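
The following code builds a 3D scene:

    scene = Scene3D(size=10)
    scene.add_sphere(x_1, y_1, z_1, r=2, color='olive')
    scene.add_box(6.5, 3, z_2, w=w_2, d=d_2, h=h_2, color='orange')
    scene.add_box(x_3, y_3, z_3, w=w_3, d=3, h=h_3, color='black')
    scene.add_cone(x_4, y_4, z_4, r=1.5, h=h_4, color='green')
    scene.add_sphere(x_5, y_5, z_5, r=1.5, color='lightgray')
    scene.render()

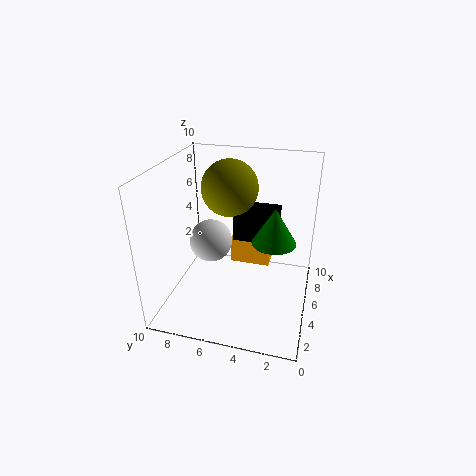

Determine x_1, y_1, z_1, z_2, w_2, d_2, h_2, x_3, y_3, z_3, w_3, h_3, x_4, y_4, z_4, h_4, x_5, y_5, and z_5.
x_1 = 6.5
y_1 = 6
z_1 = 8
z_2 = 2
w_2 = 3.5
d_2 = 3
h_2 = 2
x_3 = 5.5
y_3 = 2.5
z_3 = 4.5
w_3 = 2.5
h_3 = 2
x_4 = 5
y_4 = 2.5
z_4 = 5
h_4 = 2.5
x_5 = 5
y_5 = 7
z_5 = 4.5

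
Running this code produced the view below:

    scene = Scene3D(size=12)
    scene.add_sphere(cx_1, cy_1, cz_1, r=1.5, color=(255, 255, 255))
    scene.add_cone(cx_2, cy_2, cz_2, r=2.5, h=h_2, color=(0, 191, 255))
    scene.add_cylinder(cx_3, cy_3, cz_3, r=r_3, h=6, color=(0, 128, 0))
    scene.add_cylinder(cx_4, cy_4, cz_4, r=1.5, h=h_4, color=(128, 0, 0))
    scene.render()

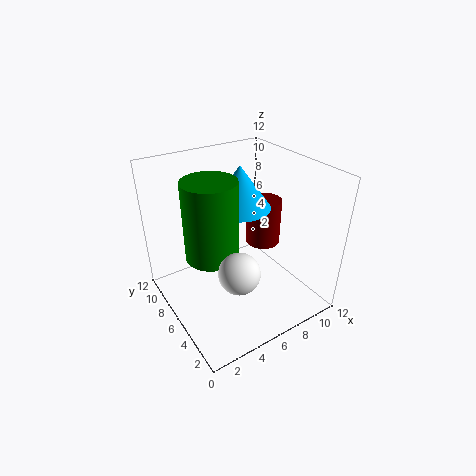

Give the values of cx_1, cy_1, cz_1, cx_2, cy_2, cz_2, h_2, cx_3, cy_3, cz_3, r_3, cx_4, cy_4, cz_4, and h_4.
cx_1 = 3.5
cy_1 = 2
cz_1 = 6
cx_2 = 6.5
cy_2 = 6.5
cz_2 = 8.5
h_2 = 3.5
cx_3 = 3
cy_3 = 5
cz_3 = 6
r_3 = 2
cx_4 = 9
cy_4 = 6.5
cz_4 = 4.5
h_4 = 4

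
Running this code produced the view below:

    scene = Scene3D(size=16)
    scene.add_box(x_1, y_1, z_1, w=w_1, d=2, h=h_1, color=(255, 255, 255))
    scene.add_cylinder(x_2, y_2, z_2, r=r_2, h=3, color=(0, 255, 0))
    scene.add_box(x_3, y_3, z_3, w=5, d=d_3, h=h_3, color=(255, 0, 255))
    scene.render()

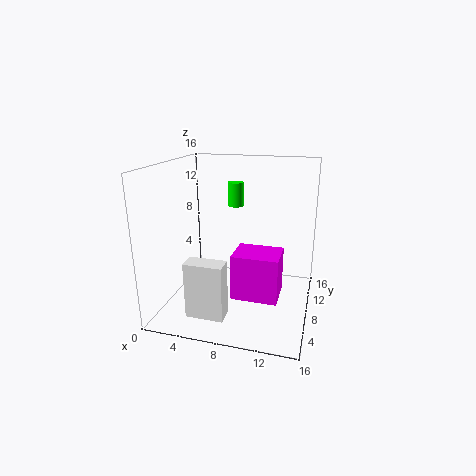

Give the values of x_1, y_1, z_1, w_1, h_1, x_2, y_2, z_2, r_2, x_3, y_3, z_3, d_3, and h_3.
x_1 = 4, y_1 = 2, z_1 = 1, w_1 = 4, h_1 = 6, x_2 = 6, y_2 = 14, z_2 = 10, r_2 = 1, x_3 = 8, y_3 = 5, z_3 = 2, d_3 = 4, h_3 = 5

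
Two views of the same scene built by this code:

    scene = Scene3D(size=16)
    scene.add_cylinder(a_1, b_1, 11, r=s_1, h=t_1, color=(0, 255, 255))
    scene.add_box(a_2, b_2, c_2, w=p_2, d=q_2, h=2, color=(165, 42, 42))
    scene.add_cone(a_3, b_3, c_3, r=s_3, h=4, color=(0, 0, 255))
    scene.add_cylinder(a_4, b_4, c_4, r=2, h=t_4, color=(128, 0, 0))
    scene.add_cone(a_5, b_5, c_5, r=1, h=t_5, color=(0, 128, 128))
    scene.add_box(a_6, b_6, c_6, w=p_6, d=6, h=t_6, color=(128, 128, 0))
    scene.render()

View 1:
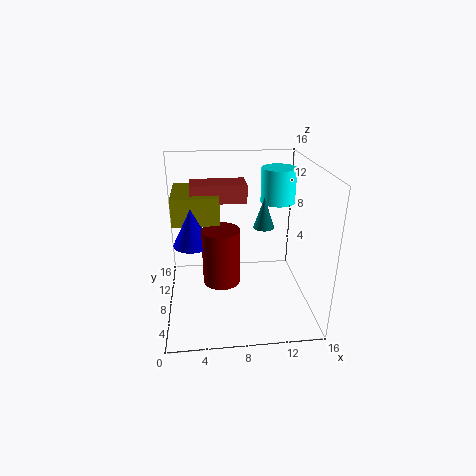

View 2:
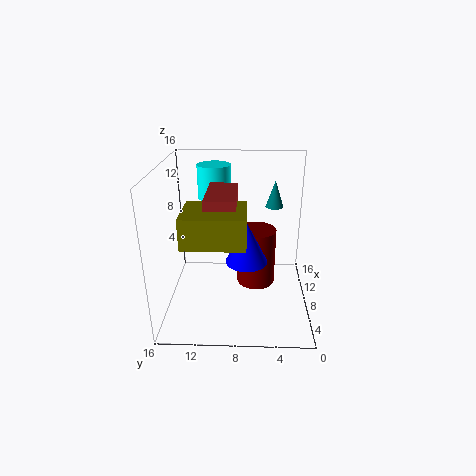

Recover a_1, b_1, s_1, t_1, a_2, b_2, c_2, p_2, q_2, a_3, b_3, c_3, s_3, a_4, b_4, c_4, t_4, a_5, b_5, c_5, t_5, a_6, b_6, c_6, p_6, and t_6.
a_1 = 13
b_1 = 11
s_1 = 2
t_1 = 4
a_2 = 3
b_2 = 8
c_2 = 12
p_2 = 6
q_2 = 3
a_3 = 3
b_3 = 7
c_3 = 8
s_3 = 2
a_4 = 6
b_4 = 6
c_4 = 4
t_4 = 6
a_5 = 10
b_5 = 4
c_5 = 11
t_5 = 3
a_6 = 1
b_6 = 7
c_6 = 10
p_6 = 5
t_6 = 3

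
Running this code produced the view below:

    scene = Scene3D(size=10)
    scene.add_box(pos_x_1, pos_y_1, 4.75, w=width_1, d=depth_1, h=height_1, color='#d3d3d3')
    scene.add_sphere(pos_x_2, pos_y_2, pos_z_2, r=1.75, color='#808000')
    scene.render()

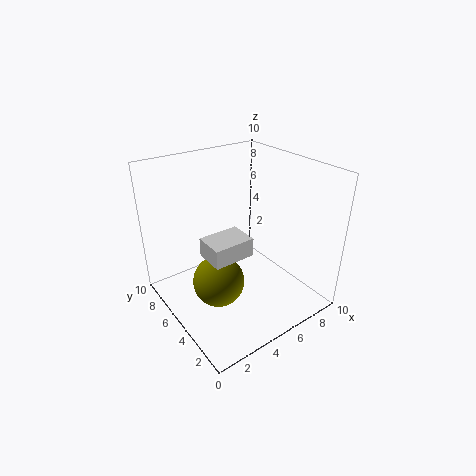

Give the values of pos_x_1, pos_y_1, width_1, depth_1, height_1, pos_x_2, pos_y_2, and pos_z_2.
pos_x_1 = 2; pos_y_1 = 3; width_1 = 2.75; depth_1 = 2; height_1 = 1.25; pos_x_2 = 3; pos_y_2 = 4.5; pos_z_2 = 2.5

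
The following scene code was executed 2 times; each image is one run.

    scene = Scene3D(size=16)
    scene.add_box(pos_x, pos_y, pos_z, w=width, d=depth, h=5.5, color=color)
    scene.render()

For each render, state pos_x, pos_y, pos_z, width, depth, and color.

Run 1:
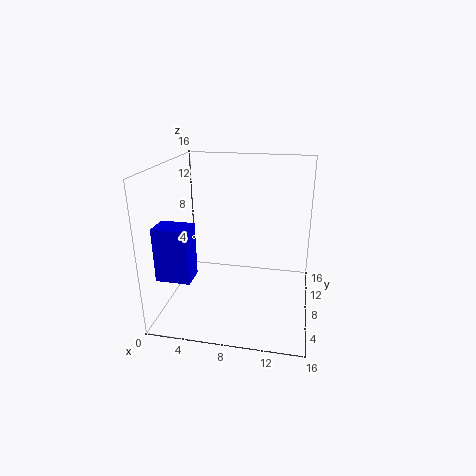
pos_x = 1
pos_y = 1.5
pos_z = 5.5
width = 3.5
depth = 2.5
color = 'blue'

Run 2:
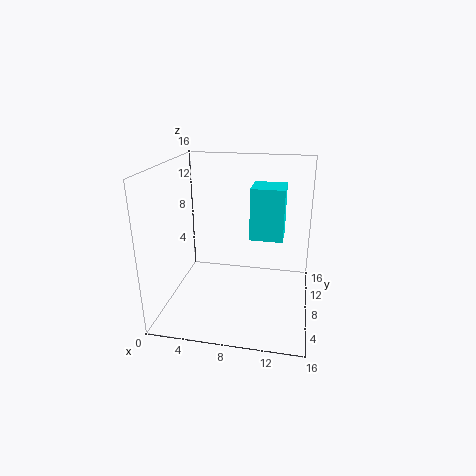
pos_x = 9.5
pos_y = 6.5
pos_z = 8.5
width = 3.5
depth = 3.5
color = 'cyan'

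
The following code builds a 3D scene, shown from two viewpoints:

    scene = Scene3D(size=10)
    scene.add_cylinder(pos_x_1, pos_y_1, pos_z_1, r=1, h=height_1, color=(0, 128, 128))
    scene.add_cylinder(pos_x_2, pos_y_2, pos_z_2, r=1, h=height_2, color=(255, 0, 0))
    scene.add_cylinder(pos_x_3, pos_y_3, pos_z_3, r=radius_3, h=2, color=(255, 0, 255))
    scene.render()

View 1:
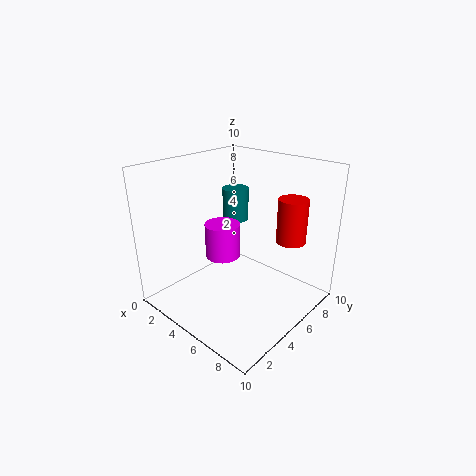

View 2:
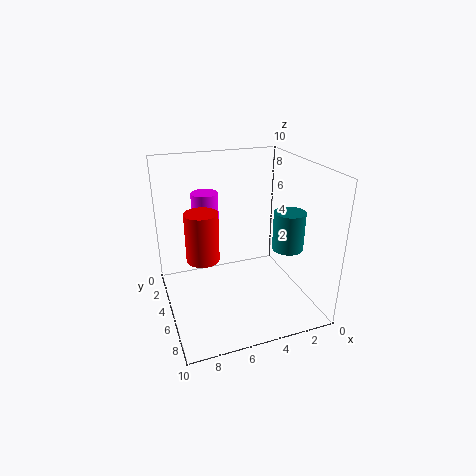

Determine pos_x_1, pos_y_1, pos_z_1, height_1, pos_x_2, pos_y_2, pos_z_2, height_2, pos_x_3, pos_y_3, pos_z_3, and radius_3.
pos_x_1 = 2.5; pos_y_1 = 7.5; pos_z_1 = 5; height_1 = 2.5; pos_x_2 = 8; pos_y_2 = 7; pos_z_2 = 5; height_2 = 3; pos_x_3 = 6.5; pos_y_3 = 2; pos_z_3 = 5.5; radius_3 = 1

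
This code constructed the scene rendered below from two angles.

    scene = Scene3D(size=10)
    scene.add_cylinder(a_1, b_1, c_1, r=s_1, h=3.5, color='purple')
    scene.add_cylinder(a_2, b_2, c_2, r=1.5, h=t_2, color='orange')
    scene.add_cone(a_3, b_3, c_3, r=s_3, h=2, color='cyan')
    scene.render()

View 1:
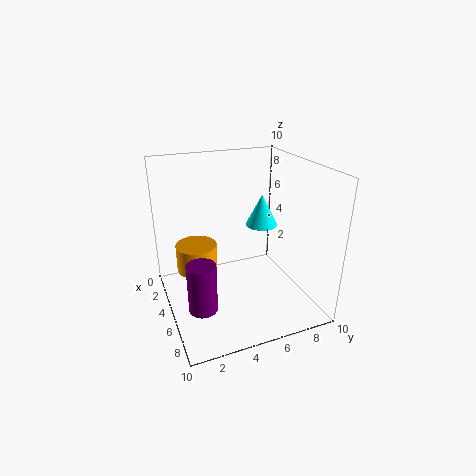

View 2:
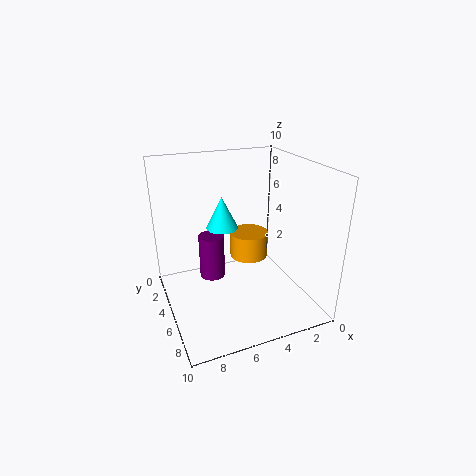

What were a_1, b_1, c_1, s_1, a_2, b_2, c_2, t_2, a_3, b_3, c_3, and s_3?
a_1 = 6; b_1 = 2; c_1 = 0.5; s_1 = 1; a_2 = 3; b_2 = 2.5; c_2 = 2; t_2 = 2; a_3 = 6.5; b_3 = 6; c_3 = 6.5; s_3 = 1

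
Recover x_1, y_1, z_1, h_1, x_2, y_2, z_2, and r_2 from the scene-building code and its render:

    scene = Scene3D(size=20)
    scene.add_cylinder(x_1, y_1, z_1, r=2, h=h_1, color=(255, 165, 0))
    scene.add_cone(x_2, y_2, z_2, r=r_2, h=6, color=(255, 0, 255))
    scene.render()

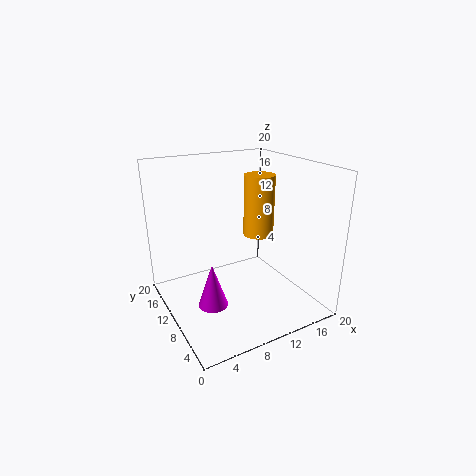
x_1 = 12
y_1 = 8
z_1 = 11
h_1 = 8
x_2 = 5
y_2 = 8
z_2 = 2
r_2 = 2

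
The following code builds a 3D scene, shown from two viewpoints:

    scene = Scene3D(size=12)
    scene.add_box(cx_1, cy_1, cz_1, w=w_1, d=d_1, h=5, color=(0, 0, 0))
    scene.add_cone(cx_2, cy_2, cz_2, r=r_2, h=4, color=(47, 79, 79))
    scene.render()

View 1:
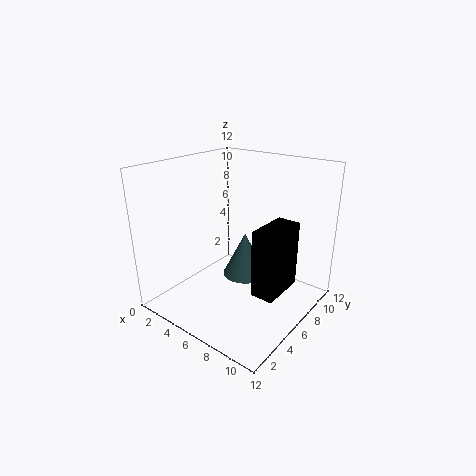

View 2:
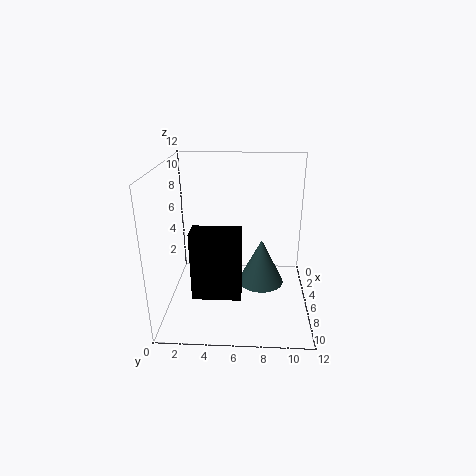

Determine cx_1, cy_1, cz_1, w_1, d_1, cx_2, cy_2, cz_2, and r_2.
cx_1 = 9.5; cy_1 = 3; cz_1 = 3.5; w_1 = 1.75; d_1 = 3.5; cx_2 = 5.25; cy_2 = 8; cz_2 = 1.5; r_2 = 2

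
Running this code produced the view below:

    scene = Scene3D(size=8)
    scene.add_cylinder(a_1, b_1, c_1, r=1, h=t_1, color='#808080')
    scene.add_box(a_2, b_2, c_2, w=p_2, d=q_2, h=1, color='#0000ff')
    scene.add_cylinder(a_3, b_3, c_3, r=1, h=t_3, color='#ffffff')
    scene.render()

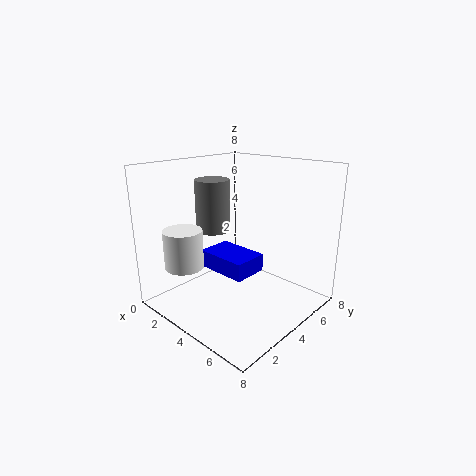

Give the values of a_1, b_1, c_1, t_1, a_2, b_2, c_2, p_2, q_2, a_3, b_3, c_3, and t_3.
a_1 = 2, b_1 = 4, c_1 = 4, t_1 = 3, a_2 = 2, b_2 = 3, c_2 = 2, p_2 = 3, q_2 = 2, a_3 = 3, b_3 = 1, c_3 = 3, t_3 = 2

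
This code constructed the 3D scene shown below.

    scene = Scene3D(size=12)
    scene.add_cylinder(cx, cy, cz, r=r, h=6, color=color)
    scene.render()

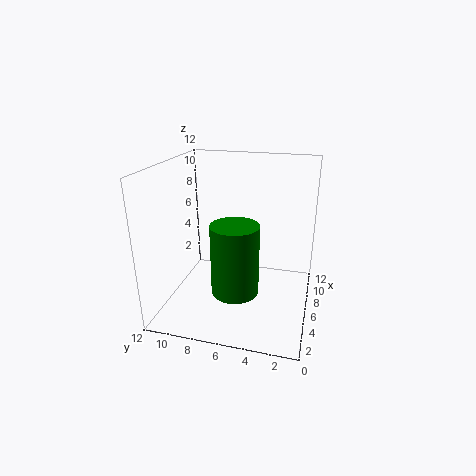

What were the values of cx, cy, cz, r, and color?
cx = 5
cy = 6
cz = 1.5
r = 2
color = 'green'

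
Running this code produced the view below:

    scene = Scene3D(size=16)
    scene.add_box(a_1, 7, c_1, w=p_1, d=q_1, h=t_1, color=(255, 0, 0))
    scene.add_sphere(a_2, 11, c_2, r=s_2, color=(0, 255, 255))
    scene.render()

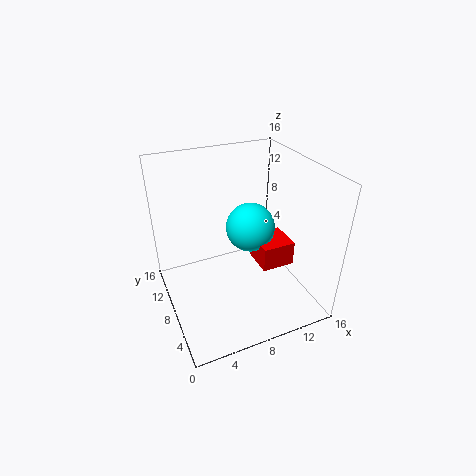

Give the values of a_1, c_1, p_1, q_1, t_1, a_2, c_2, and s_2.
a_1 = 11
c_1 = 3
p_1 = 4
q_1 = 4
t_1 = 3
a_2 = 11
c_2 = 7
s_2 = 3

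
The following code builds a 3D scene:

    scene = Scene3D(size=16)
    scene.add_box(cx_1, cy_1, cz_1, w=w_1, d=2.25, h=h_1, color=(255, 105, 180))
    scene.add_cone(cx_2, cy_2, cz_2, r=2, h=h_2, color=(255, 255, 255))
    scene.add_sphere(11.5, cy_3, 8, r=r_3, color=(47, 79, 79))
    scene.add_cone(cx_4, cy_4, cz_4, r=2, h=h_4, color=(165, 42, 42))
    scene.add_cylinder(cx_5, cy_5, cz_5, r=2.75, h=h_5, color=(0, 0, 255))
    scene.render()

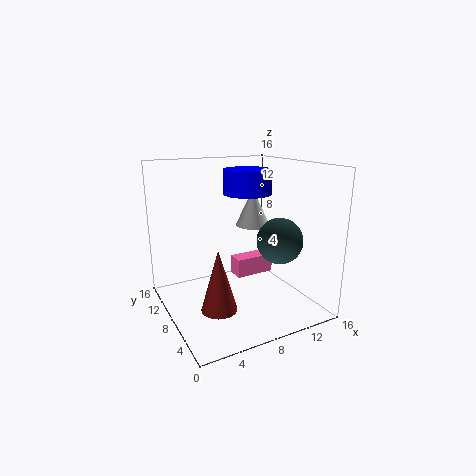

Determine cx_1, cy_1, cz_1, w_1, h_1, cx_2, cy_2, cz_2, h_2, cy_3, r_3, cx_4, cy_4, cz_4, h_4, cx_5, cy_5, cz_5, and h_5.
cx_1 = 10.5
cy_1 = 12.5
cz_1 = 0.5
w_1 = 5.25
h_1 = 2.5
cx_2 = 10.75
cy_2 = 9.5
cz_2 = 8.75
h_2 = 4.25
cy_3 = 5
r_3 = 2.5
cx_4 = 5
cy_4 = 6.75
cz_4 = 0.5
h_4 = 7
cx_5 = 10
cy_5 = 9.5
cz_5 = 12.5
h_5 = 2.75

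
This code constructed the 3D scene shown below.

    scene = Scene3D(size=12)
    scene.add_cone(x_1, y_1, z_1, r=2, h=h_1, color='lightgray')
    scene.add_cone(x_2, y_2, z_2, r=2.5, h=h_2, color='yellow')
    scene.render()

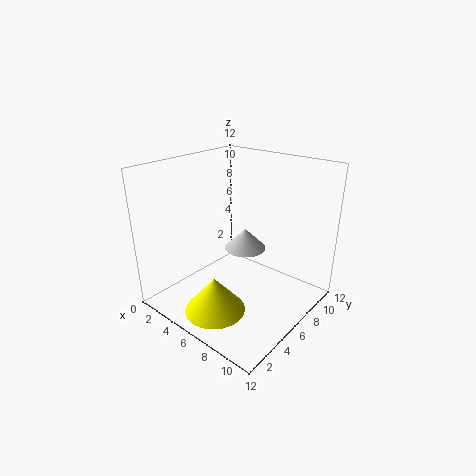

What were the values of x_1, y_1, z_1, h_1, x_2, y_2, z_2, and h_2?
x_1 = 4
y_1 = 9.5
z_1 = 3
h_1 = 2
x_2 = 6
y_2 = 3
z_2 = 0.5
h_2 = 3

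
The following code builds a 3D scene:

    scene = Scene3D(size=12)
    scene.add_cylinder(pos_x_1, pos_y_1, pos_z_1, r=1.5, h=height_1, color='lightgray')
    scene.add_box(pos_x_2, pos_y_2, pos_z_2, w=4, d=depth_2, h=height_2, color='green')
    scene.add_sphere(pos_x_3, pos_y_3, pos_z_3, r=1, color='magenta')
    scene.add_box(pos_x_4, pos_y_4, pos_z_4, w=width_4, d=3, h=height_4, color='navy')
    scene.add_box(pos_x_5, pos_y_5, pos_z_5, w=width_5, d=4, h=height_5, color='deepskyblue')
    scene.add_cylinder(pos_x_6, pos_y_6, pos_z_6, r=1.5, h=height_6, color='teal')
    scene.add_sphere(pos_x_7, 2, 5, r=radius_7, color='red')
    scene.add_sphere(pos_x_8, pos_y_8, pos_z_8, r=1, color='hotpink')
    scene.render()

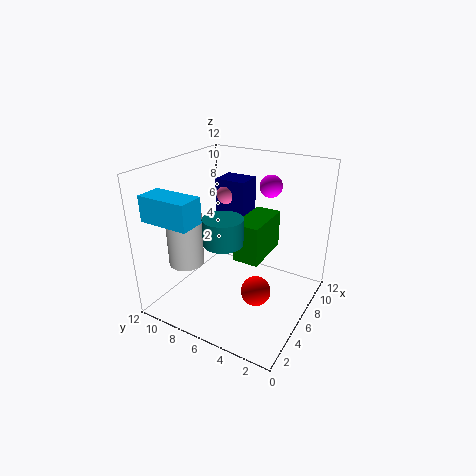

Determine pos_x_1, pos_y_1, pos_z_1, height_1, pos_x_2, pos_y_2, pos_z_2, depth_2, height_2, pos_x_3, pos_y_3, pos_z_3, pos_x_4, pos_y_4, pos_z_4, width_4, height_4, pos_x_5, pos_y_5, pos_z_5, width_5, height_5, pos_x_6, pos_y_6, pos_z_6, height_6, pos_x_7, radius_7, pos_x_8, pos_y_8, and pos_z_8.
pos_x_1 = 4; pos_y_1 = 10; pos_z_1 = 3.5; height_1 = 5; pos_x_2 = 3.5; pos_y_2 = 3; pos_z_2 = 5.5; depth_2 = 2; height_2 = 3; pos_x_3 = 10; pos_y_3 = 5; pos_z_3 = 9.5; pos_x_4 = 9.5; pos_y_4 = 7.5; pos_z_4 = 4; width_4 = 2.5; height_4 = 5.5; pos_x_5 = 0.5; pos_y_5 = 7; pos_z_5 = 8.5; width_5 = 2; height_5 = 2; pos_x_6 = 3; pos_y_6 = 5.5; pos_z_6 = 7; height_6 = 2; pos_x_7 = 1.5; radius_7 = 1; pos_x_8 = 10; pos_y_8 = 9.5; pos_z_8 = 8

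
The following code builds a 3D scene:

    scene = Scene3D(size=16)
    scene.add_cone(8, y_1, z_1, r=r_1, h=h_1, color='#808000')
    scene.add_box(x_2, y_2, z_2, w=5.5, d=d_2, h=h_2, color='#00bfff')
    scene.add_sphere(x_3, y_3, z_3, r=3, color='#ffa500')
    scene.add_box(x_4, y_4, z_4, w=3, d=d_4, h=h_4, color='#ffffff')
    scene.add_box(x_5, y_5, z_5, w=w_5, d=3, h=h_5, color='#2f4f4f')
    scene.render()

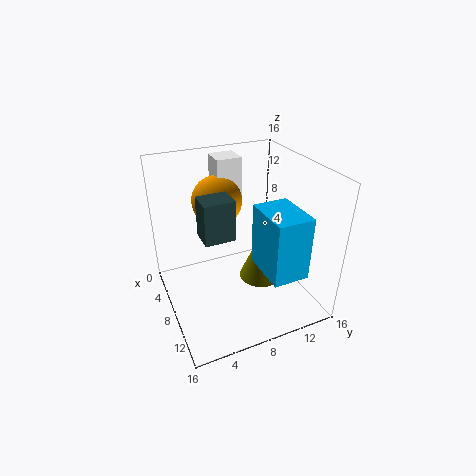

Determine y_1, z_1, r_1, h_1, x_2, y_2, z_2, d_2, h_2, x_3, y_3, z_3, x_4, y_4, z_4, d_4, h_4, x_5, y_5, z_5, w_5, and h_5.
y_1 = 11; z_1 = 2; r_1 = 2.5; h_1 = 6; x_2 = 8.5; y_2 = 9.5; z_2 = 5; d_2 = 4; h_2 = 7; x_3 = 3; y_3 = 7.5; z_3 = 10.5; x_4 = 0.5; y_4 = 7.5; z_4 = 10.5; d_4 = 3; h_4 = 5; x_5 = 9.5; y_5 = 3; z_5 = 10.5; w_5 = 2.5; h_5 = 4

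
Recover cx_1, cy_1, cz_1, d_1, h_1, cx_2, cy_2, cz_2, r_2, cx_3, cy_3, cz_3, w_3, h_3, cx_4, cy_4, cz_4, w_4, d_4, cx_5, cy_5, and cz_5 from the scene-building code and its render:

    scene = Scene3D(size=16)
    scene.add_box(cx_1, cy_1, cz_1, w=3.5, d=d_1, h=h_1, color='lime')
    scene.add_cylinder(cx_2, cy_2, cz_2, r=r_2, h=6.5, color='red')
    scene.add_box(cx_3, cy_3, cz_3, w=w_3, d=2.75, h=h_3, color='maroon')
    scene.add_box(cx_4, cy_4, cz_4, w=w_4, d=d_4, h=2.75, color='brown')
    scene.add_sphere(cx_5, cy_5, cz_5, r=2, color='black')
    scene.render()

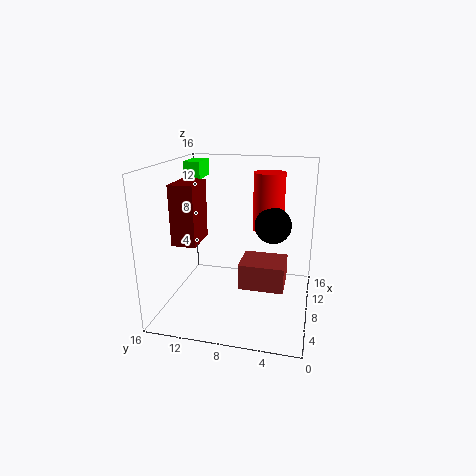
cx_1 = 10.75
cy_1 = 13.25
cz_1 = 13.75
d_1 = 2
h_1 = 2
cx_2 = 10.25
cy_2 = 5
cz_2 = 8.5
r_2 = 1.75
cx_3 = 5.75
cy_3 = 12.25
cz_3 = 7.25
w_3 = 4.25
h_3 = 6.75
cx_4 = 4.75
cy_4 = 2.5
cz_4 = 3.5
w_4 = 4
d_4 = 4.75
cx_5 = 8.75
cy_5 = 4.25
cz_5 = 9.5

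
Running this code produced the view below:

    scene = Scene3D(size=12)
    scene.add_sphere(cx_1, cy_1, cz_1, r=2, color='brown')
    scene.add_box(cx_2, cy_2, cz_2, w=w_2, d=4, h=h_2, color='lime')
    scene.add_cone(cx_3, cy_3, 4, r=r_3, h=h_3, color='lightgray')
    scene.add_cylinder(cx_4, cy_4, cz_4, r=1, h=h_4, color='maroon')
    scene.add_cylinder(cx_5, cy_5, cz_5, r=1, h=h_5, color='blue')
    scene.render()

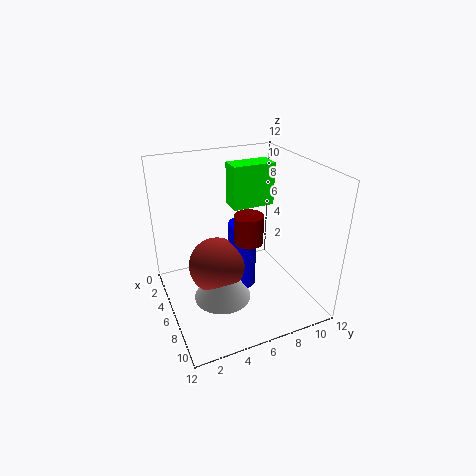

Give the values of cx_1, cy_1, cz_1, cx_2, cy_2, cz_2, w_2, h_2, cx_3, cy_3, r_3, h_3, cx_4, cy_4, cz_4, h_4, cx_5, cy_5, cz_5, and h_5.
cx_1 = 9; cy_1 = 3; cz_1 = 6; cx_2 = 1; cy_2 = 7; cz_2 = 7; w_2 = 2; h_2 = 4; cx_3 = 10; cy_3 = 3; r_3 = 2; h_3 = 3; cx_4 = 10; cy_4 = 5; cz_4 = 8; h_4 = 2; cx_5 = 9; cy_5 = 5; cz_5 = 4; h_5 = 5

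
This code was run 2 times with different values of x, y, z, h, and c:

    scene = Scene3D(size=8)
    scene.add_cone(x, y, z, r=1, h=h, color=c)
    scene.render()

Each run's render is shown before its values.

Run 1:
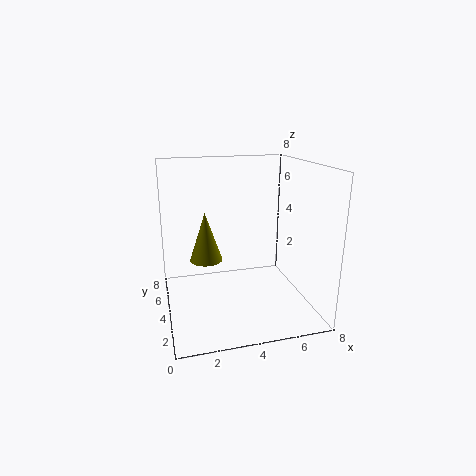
x = 2.5
y = 6
z = 2
h = 3
c = 'olive'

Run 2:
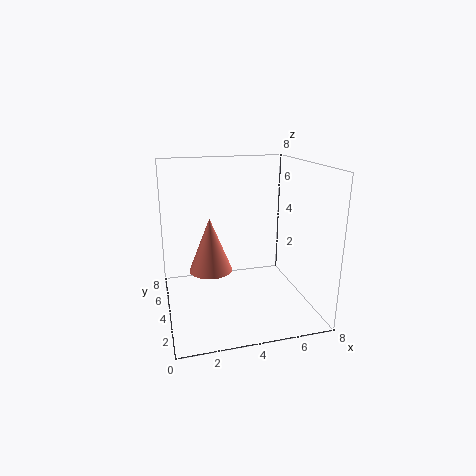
x = 2
y = 1.5
z = 3.5
h = 2.5
c = 'salmon'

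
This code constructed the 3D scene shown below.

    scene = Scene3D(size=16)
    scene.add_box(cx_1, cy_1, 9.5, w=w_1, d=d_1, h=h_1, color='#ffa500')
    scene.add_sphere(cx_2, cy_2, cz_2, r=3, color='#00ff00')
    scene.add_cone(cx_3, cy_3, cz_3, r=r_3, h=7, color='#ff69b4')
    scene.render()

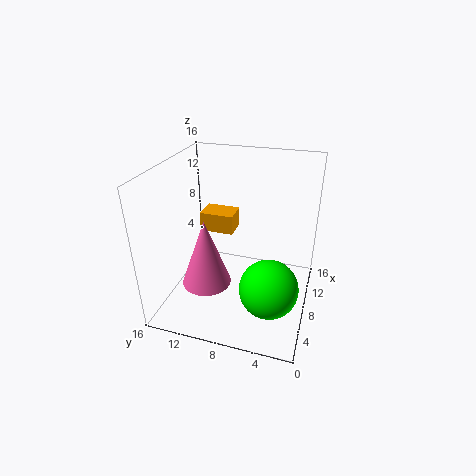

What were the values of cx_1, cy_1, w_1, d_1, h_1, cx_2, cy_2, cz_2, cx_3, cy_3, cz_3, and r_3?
cx_1 = 6; cy_1 = 8; w_1 = 2.5; d_1 = 3.5; h_1 = 2; cx_2 = 4; cy_2 = 3.5; cz_2 = 5; cx_3 = 3.5; cy_3 = 10; cz_3 = 5; r_3 = 2.5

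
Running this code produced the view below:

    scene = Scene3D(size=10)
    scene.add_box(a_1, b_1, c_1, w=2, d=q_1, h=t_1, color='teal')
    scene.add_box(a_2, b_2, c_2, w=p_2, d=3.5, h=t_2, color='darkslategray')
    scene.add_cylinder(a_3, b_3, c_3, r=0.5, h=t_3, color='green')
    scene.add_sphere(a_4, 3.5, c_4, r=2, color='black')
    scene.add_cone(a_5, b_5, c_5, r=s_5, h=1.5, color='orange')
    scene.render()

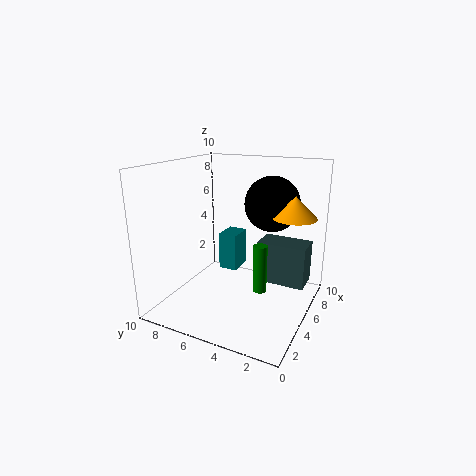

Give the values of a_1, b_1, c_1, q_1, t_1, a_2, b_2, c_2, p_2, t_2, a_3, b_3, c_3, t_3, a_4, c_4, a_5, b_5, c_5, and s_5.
a_1 = 7.5; b_1 = 6.5; c_1 = 1; q_1 = 1.5; t_1 = 3; a_2 = 6; b_2 = 0.5; c_2 = 1.5; p_2 = 2; t_2 = 3; a_3 = 5.5; b_3 = 3.5; c_3 = 1; t_3 = 3.5; a_4 = 7.5; c_4 = 7; a_5 = 6.5; b_5 = 1.5; c_5 = 6.5; s_5 = 1.5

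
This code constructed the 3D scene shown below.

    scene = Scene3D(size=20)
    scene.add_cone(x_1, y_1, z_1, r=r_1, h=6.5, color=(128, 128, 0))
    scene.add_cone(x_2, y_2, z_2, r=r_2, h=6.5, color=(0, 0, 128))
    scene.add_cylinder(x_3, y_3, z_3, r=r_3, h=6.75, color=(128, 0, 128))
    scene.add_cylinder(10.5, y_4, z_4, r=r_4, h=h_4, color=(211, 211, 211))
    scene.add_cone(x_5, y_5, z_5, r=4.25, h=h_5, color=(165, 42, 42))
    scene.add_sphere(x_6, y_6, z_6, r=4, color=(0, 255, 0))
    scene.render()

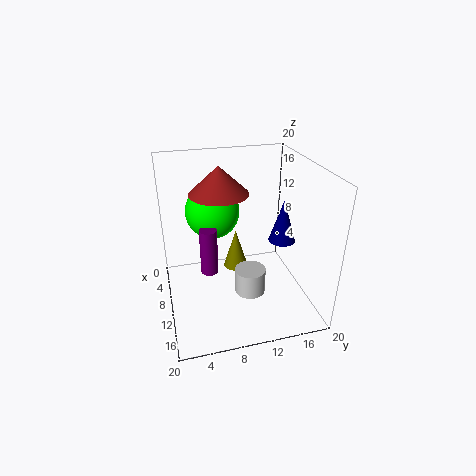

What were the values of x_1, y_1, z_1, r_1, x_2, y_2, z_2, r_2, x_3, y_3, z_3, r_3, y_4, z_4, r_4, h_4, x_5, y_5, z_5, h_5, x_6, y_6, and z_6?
x_1 = 3, y_1 = 11.5, z_1 = 0.75, r_1 = 2, x_2 = 8.5, y_2 = 17.25, z_2 = 7.75, r_2 = 2, x_3 = 9, y_3 = 6, z_3 = 4.5, r_3 = 1.25, y_4 = 11.75, z_4 = 1, r_4 = 2.25, h_4 = 3.75, x_5 = 6.25, y_5 = 8.25, z_5 = 15.25, h_5 = 4, x_6 = 4.75, y_6 = 7.5, z_6 = 12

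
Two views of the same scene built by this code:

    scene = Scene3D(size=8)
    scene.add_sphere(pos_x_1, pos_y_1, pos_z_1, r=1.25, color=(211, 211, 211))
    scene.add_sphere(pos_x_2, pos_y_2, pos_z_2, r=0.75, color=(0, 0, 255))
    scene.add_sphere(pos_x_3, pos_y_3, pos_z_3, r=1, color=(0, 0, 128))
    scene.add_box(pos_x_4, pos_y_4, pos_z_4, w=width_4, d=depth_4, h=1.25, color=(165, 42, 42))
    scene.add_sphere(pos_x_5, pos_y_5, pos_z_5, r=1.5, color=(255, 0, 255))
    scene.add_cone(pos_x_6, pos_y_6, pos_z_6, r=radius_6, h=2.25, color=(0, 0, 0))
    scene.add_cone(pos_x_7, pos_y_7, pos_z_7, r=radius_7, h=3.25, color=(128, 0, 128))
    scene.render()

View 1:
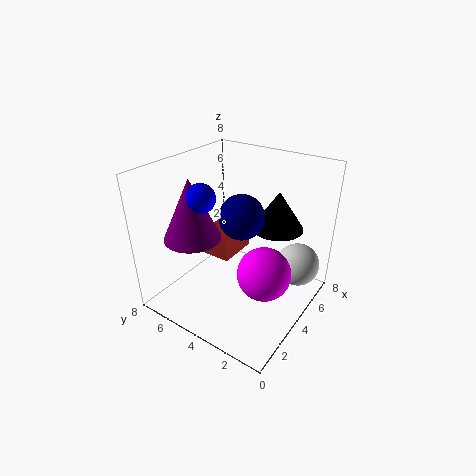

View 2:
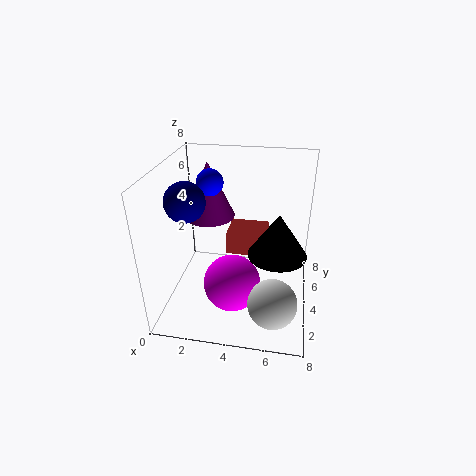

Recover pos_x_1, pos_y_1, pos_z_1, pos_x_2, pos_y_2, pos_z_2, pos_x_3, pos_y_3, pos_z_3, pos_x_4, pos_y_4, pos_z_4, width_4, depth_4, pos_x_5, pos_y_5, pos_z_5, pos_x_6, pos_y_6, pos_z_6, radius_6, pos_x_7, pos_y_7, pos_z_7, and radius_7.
pos_x_1 = 6.25; pos_y_1 = 1.25; pos_z_1 = 2; pos_x_2 = 2.25; pos_y_2 = 5; pos_z_2 = 6.75; pos_x_3 = 1.75; pos_y_3 = 2.25; pos_z_3 = 6.75; pos_x_4 = 3.25; pos_y_4 = 4.25; pos_z_4 = 2.75; width_4 = 2.25; depth_4 = 2; pos_x_5 = 4; pos_y_5 = 2.25; pos_z_5 = 2.25; pos_x_6 = 6.25; pos_y_6 = 2.75; pos_z_6 = 4; radius_6 = 1.5; pos_x_7 = 2; pos_y_7 = 5.5; pos_z_7 = 4.5; radius_7 = 1.5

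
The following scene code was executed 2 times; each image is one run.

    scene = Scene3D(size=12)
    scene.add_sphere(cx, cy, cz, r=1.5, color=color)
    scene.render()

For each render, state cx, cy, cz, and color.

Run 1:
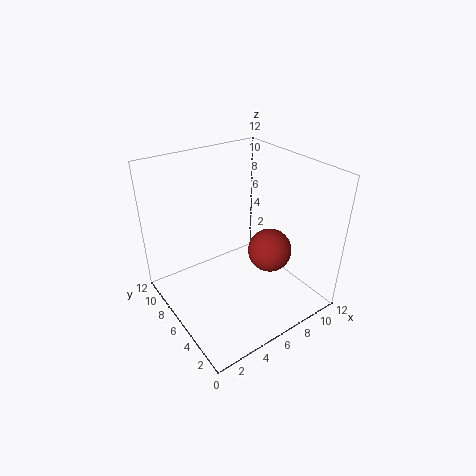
cx = 5.5; cy = 1.5; cz = 7.5; color = 'brown'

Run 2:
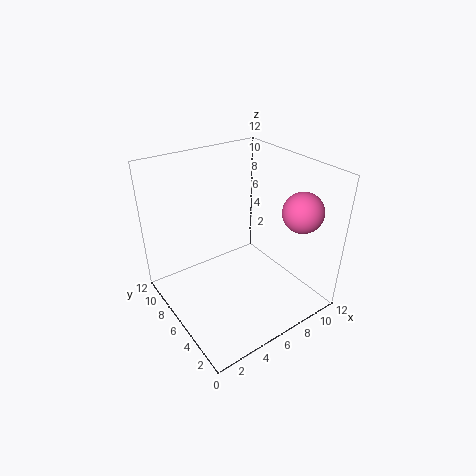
cx = 8.5; cy = 1.5; cz = 9.5; color = 'hotpink'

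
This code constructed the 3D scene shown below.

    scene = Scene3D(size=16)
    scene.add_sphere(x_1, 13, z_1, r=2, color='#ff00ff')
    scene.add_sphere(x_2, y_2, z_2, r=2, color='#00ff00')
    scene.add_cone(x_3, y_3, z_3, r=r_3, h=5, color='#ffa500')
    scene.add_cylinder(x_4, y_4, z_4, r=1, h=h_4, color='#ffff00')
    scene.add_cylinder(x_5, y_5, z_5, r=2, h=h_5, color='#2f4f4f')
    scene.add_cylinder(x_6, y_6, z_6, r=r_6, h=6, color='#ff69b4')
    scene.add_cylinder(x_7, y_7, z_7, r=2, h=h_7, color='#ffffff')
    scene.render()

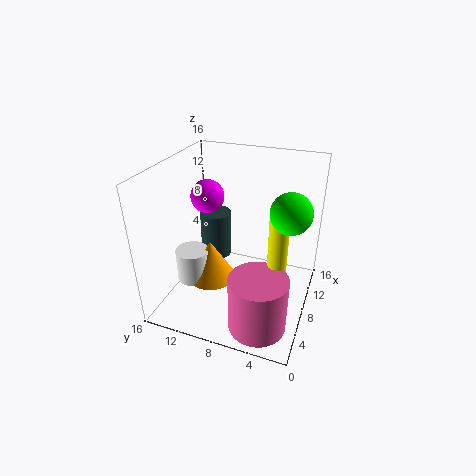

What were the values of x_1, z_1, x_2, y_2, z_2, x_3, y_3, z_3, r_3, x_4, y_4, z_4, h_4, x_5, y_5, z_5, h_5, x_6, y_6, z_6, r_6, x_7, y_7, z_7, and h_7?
x_1 = 11; z_1 = 11; x_2 = 6; y_2 = 2; z_2 = 13; x_3 = 9; y_3 = 12; z_3 = 1; r_3 = 3; x_4 = 6; y_4 = 3; z_4 = 6; h_4 = 6; x_5 = 13; y_5 = 13; z_5 = 2; h_5 = 6; x_6 = 3; y_6 = 4; z_6 = 1; r_6 = 3; x_7 = 8; y_7 = 14; z_7 = 1; h_7 = 4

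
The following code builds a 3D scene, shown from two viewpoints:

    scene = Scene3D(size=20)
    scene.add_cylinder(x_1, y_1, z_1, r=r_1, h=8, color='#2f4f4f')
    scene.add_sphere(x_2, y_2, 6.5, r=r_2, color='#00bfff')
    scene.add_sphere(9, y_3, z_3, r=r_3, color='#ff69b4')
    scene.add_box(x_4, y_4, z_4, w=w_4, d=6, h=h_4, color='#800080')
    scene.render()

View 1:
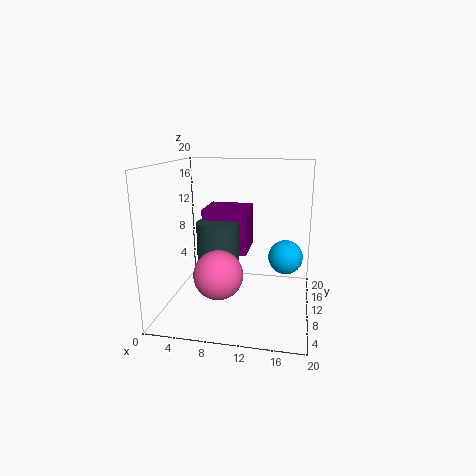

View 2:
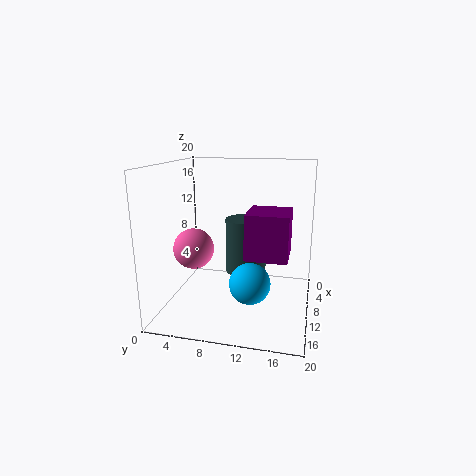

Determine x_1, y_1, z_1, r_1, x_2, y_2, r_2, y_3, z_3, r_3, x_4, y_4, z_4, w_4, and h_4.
x_1 = 7; y_1 = 10.5; z_1 = 4; r_1 = 3; x_2 = 16.5; y_2 = 13; r_2 = 2.5; y_3 = 3; z_3 = 7.5; r_3 = 3; x_4 = 4.5; y_4 = 11; z_4 = 7; w_4 = 6.5; h_4 = 6.5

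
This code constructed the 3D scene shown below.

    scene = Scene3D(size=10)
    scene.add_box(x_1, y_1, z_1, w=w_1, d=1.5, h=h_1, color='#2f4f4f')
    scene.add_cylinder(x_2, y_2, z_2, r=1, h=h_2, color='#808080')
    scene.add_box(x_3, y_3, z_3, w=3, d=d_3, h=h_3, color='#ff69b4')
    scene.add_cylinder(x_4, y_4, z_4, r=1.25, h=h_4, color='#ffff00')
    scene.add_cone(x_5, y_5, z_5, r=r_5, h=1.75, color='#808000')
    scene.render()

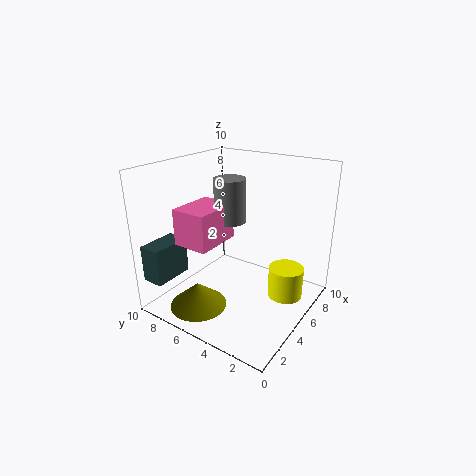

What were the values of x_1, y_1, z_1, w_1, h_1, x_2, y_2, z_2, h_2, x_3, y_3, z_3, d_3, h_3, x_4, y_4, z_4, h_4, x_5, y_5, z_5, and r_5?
x_1 = 0.25, y_1 = 8, z_1 = 2.5, w_1 = 2.75, h_1 = 2.5, x_2 = 3.75, y_2 = 4.75, z_2 = 6.75, h_2 = 2.75, x_3 = 0.75, y_3 = 4.5, z_3 = 5.75, d_3 = 2.25, h_3 = 2.25, x_4 = 6.75, y_4 = 2, z_4 = 0.5, h_4 = 2.25, x_5 = 2.5, y_5 = 6.75, z_5 = 0.25, r_5 = 2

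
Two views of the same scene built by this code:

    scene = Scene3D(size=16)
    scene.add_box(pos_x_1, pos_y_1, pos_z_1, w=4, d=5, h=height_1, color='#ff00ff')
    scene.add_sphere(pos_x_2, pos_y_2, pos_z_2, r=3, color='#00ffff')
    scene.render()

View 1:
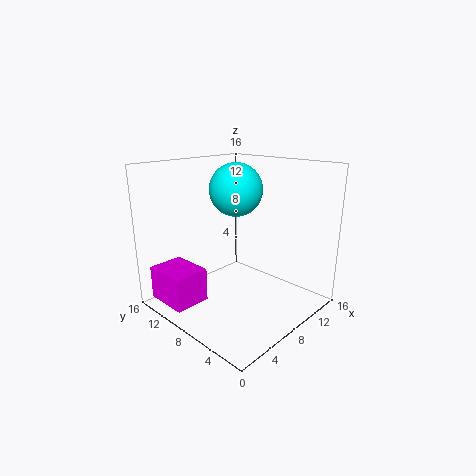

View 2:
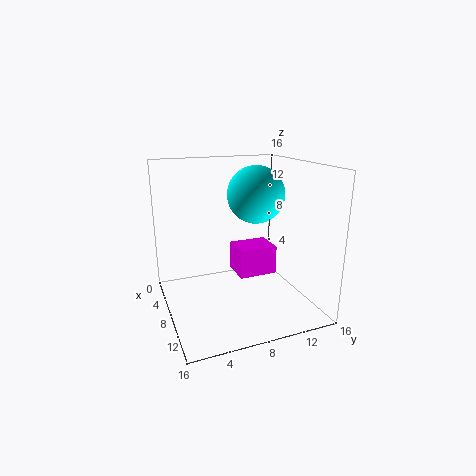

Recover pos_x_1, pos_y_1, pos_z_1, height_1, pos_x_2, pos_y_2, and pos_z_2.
pos_x_1 = 0.75, pos_y_1 = 9.75, pos_z_1 = 1, height_1 = 3.75, pos_x_2 = 9.25, pos_y_2 = 9.5, pos_z_2 = 13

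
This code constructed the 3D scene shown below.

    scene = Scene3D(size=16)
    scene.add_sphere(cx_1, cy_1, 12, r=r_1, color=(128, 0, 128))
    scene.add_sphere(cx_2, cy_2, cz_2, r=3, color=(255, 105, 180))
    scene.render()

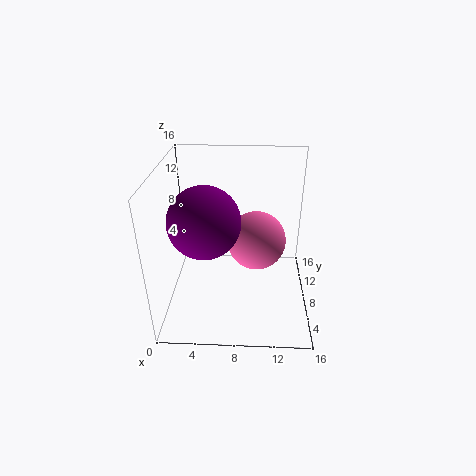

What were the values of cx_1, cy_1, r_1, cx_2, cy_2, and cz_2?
cx_1 = 5
cy_1 = 4
r_1 = 3.5
cx_2 = 10
cy_2 = 6
cz_2 = 9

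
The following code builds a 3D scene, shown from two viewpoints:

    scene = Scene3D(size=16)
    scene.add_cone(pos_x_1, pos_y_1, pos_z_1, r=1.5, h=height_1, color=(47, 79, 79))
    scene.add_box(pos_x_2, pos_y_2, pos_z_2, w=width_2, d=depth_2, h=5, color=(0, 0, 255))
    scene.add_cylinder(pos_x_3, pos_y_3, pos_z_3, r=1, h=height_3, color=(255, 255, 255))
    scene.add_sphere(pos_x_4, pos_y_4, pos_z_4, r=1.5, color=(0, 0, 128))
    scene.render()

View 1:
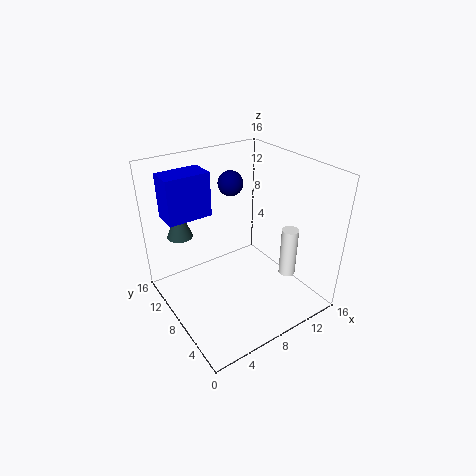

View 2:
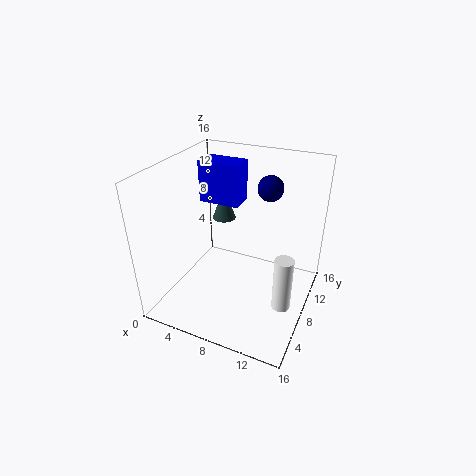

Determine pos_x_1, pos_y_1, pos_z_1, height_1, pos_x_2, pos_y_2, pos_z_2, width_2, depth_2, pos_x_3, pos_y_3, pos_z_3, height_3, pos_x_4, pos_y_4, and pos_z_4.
pos_x_1 = 3.5
pos_y_1 = 13.5
pos_z_1 = 7
height_1 = 4
pos_x_2 = 1.5
pos_y_2 = 11
pos_z_2 = 10
width_2 = 5
depth_2 = 3
pos_x_3 = 14
pos_y_3 = 6
pos_z_3 = 2
height_3 = 6
pos_x_4 = 10
pos_y_4 = 12.5
pos_z_4 = 12.5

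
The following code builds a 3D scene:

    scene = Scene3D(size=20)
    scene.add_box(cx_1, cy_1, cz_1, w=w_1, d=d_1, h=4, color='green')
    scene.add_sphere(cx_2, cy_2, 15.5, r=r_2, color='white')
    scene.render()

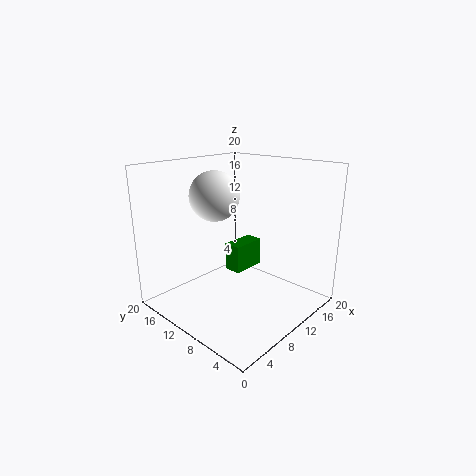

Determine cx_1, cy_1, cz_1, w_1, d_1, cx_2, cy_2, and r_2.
cx_1 = 10; cy_1 = 10; cz_1 = 4.5; w_1 = 5; d_1 = 2.5; cx_2 = 9; cy_2 = 13.5; r_2 = 3.5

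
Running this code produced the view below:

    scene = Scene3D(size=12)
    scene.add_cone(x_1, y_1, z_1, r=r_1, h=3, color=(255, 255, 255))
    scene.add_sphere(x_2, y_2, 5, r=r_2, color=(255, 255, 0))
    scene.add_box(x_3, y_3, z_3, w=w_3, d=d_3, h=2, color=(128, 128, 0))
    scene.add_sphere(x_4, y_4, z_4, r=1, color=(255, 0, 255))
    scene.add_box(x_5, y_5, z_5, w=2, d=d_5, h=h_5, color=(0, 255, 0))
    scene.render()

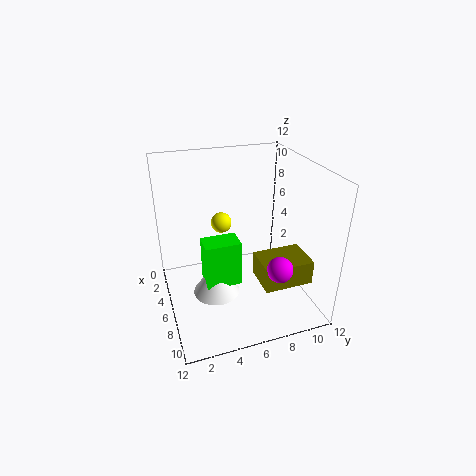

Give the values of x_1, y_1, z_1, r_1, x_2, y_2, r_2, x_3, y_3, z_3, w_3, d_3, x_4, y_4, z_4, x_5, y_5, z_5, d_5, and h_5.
x_1 = 6, y_1 = 4, z_1 = 1, r_1 = 2, x_2 = 1, y_2 = 6, r_2 = 1, x_3 = 7, y_3 = 7, z_3 = 3, w_3 = 3, d_3 = 4, x_4 = 10, y_4 = 8, z_4 = 5, x_5 = 5, y_5 = 3, z_5 = 2, d_5 = 3, h_5 = 4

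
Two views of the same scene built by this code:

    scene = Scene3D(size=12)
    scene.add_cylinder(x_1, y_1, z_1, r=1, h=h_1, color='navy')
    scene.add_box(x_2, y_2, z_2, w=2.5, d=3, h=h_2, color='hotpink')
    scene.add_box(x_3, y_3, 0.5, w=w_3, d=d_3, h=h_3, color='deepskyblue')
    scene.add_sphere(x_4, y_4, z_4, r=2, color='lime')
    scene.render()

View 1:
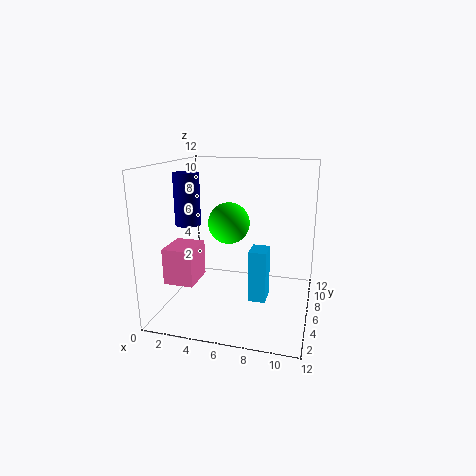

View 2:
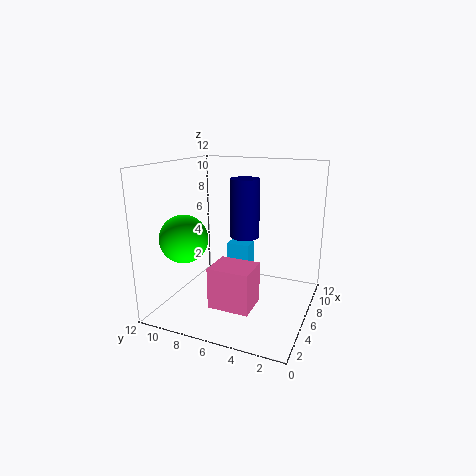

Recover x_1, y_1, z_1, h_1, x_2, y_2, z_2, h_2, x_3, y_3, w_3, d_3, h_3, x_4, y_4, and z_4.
x_1 = 2.5
y_1 = 4
z_1 = 7.5
h_1 = 4
x_2 = 0.5
y_2 = 3
z_2 = 2.5
h_2 = 3
x_3 = 7
y_3 = 5.5
w_3 = 1.5
d_3 = 2
h_3 = 4.5
x_4 = 4
y_4 = 10
z_4 = 6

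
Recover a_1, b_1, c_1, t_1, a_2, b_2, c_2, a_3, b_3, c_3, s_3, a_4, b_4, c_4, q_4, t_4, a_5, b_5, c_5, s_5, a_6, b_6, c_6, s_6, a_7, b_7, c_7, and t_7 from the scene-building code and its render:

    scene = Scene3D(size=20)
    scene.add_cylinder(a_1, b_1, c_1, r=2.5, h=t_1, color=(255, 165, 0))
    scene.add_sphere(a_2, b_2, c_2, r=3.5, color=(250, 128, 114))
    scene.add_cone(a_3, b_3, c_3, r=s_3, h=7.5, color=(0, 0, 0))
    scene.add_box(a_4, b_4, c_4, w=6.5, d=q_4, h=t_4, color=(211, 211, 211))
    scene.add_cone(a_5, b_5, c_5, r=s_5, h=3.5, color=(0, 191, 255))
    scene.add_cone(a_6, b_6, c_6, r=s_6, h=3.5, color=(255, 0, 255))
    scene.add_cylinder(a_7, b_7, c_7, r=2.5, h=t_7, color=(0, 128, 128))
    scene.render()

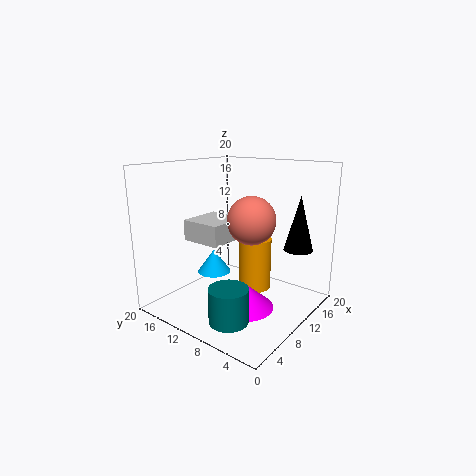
a_1 = 15
b_1 = 10.5
c_1 = 0.5
t_1 = 8
a_2 = 12.5
b_2 = 9.5
c_2 = 12
a_3 = 14.5
b_3 = 3
c_3 = 8.5
s_3 = 2
a_4 = 7
b_4 = 11.5
c_4 = 9
q_4 = 6
t_4 = 3
a_5 = 10.5
b_5 = 15
c_5 = 3.5
s_5 = 2.5
a_6 = 9
b_6 = 8
c_6 = 0.5
s_6 = 4
a_7 = 3.5
b_7 = 6.5
c_7 = 1.5
t_7 = 4.5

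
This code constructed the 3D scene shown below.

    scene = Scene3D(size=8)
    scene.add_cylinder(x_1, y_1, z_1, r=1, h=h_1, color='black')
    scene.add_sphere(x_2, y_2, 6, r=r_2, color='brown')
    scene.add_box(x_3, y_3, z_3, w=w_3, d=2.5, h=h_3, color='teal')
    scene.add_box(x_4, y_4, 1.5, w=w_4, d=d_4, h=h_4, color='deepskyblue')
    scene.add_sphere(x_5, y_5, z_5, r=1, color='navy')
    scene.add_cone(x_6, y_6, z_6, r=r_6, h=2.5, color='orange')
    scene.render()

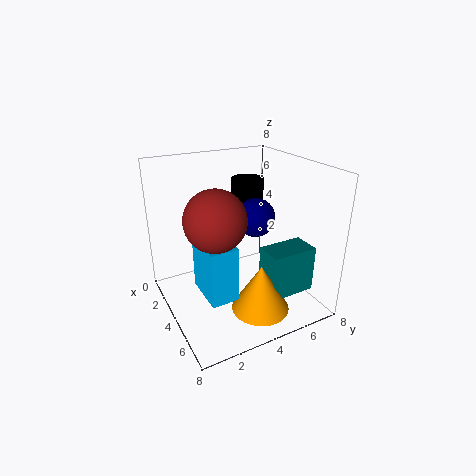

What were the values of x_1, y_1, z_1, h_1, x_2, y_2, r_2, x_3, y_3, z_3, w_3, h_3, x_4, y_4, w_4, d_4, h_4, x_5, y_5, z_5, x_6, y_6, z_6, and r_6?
x_1 = 1.5, y_1 = 6, z_1 = 5, h_1 = 1.5, x_2 = 5.5, y_2 = 2, r_2 = 1.5, x_3 = 5.5, y_3 = 4.5, z_3 = 1.5, w_3 = 1.5, h_3 = 2.5, x_4 = 3.5, y_4 = 1.5, w_4 = 2.5, d_4 = 1.5, h_4 = 3, x_5 = 5, y_5 = 4.5, z_5 = 5.5, x_6 = 6.5, y_6 = 4, z_6 = 1, r_6 = 1.5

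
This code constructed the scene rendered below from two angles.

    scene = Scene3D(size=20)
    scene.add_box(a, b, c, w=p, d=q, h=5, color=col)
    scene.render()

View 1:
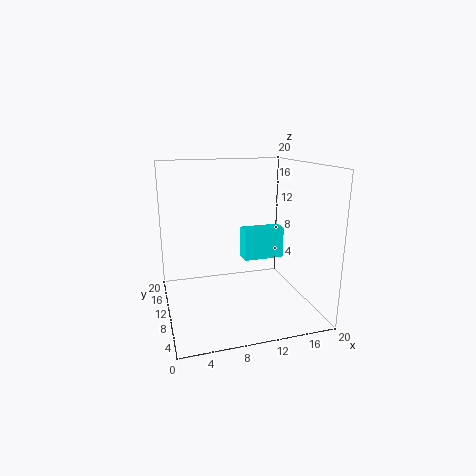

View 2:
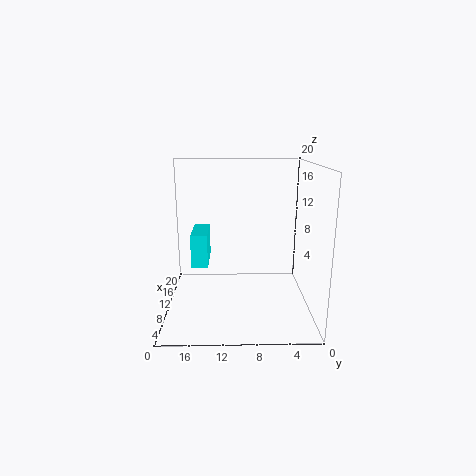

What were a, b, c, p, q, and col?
a = 12.5, b = 14.5, c = 4.5, p = 6.5, q = 2.5, col = 'cyan'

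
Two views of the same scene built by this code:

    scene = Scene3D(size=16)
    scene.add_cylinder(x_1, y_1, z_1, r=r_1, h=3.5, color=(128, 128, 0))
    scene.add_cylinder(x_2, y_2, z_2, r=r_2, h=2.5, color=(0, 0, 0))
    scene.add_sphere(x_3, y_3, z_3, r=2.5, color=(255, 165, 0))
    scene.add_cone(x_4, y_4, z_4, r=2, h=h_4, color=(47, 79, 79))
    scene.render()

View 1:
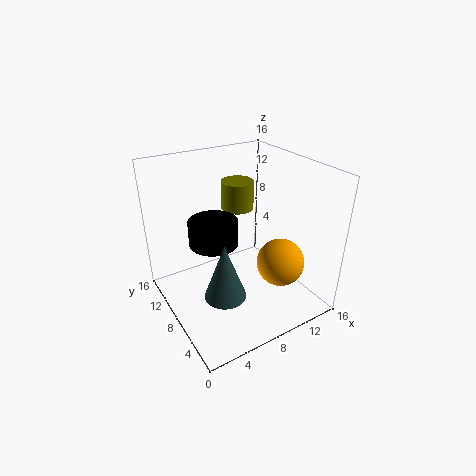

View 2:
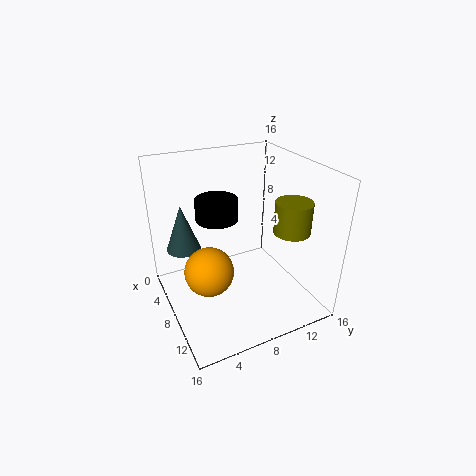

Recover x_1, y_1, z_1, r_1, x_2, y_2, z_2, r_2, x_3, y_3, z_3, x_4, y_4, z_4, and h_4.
x_1 = 11, y_1 = 13, z_1 = 9, r_1 = 2, x_2 = 4.5, y_2 = 7, z_2 = 9, r_2 = 2.5, x_3 = 10.5, y_3 = 3.5, z_3 = 6.5, x_4 = 3.5, y_4 = 3, z_4 = 5.5, h_4 = 5.5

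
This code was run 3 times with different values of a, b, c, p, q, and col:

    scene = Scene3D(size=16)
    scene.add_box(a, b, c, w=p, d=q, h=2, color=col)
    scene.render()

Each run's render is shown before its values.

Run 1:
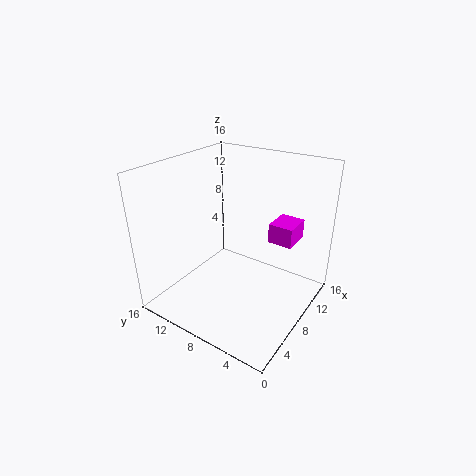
a = 7.5
b = 1.5
c = 9
p = 3
q = 2.5
col = 'magenta'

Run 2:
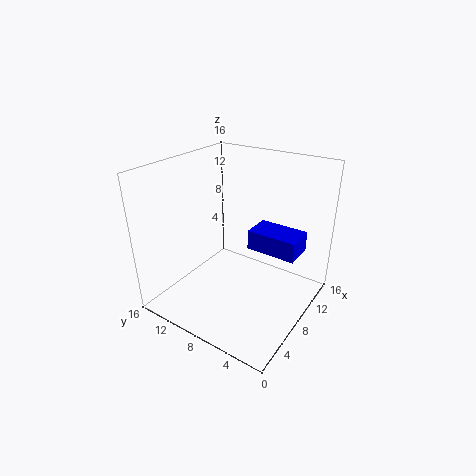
a = 6
b = 0.5
c = 8.5
p = 3
q = 5
col = 'blue'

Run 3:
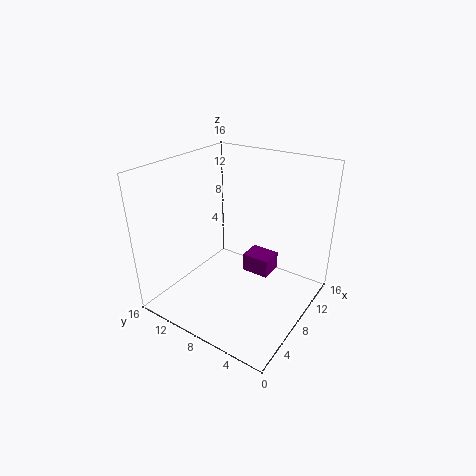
a = 7.5
b = 4
c = 4.5
p = 2.5
q = 3
col = 'purple'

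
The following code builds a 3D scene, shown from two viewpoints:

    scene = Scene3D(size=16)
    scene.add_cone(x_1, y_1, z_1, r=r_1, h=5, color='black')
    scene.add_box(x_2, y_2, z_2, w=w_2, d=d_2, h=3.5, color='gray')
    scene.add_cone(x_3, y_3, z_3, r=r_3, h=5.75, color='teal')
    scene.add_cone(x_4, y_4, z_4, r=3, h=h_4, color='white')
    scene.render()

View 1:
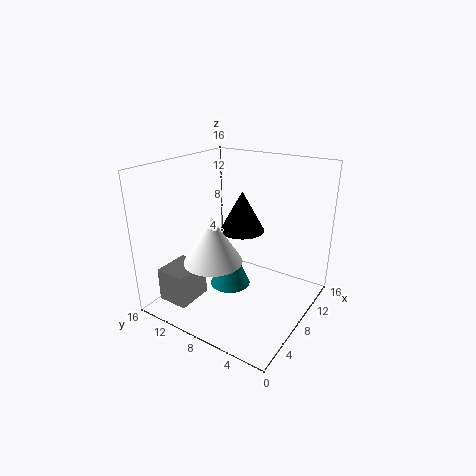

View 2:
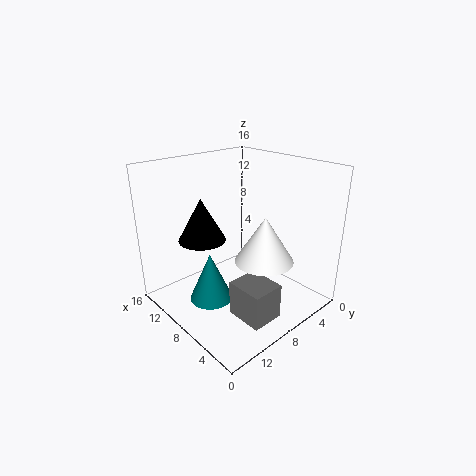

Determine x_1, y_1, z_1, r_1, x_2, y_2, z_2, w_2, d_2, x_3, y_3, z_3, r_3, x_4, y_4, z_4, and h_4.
x_1 = 12, y_1 = 10, z_1 = 7, r_1 = 2.75, x_2 = 0.25, y_2 = 9.5, z_2 = 2.75, w_2 = 3.75, d_2 = 3.25, x_3 = 10, y_3 = 10.5, z_3 = 0.25, r_3 = 2.5, x_4 = 3.75, y_4 = 8.25, z_4 = 7, h_4 = 4.75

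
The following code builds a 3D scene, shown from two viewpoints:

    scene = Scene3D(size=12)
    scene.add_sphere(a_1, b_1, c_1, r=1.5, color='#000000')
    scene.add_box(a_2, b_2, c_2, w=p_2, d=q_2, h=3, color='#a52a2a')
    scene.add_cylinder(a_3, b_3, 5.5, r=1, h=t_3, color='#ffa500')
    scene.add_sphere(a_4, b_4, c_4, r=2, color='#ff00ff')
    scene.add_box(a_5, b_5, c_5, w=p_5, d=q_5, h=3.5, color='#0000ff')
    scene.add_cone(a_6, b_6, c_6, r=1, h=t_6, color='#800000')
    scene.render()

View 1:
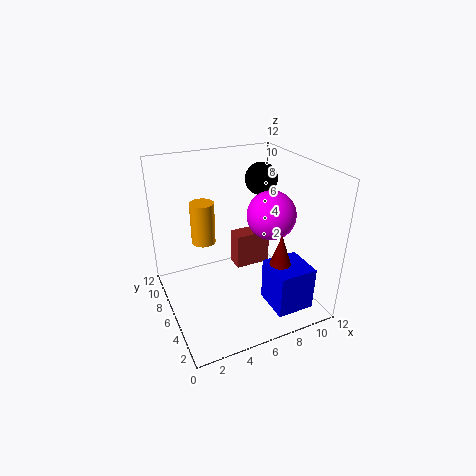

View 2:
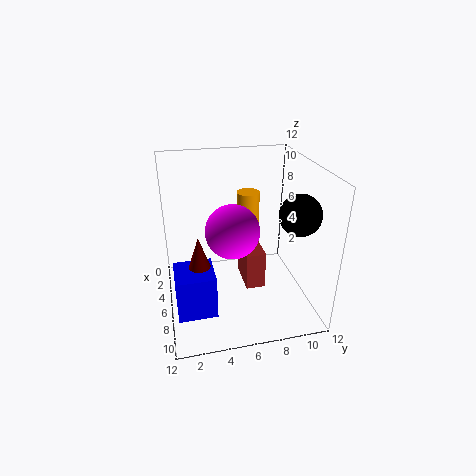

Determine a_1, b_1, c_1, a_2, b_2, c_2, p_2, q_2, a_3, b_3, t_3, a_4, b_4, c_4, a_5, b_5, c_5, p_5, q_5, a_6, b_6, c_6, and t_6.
a_1 = 10, b_1 = 9.5, c_1 = 9.5, a_2 = 6, b_2 = 6, c_2 = 3, p_2 = 3, q_2 = 1.5, a_3 = 3.5, b_3 = 7.5, t_3 = 3.5, a_4 = 8.5, b_4 = 5, c_4 = 8, a_5 = 7, b_5 = 0.5, c_5 = 1.5, p_5 = 3, q_5 = 3, a_6 = 8, b_6 = 2.5, c_6 = 4.5, t_6 = 3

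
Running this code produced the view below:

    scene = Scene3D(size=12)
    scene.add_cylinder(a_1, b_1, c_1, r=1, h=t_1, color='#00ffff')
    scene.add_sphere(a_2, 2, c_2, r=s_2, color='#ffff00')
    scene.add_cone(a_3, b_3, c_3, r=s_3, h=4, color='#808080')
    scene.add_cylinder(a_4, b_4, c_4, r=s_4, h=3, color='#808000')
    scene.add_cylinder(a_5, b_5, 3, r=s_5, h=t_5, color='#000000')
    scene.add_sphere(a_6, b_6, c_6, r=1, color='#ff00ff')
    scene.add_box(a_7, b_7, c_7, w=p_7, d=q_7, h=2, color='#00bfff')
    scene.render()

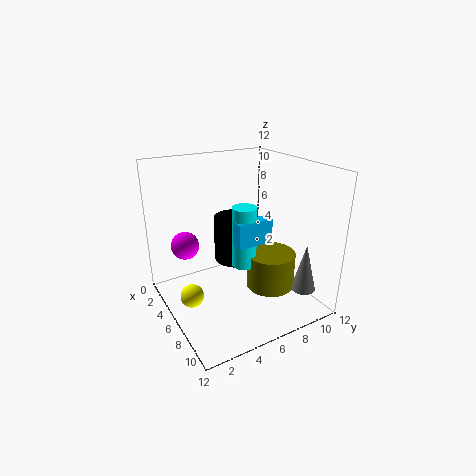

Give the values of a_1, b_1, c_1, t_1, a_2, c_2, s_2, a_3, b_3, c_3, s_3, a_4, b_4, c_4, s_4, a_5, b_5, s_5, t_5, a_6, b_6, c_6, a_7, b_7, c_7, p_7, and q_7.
a_1 = 7; b_1 = 6; c_1 = 4; t_1 = 5; a_2 = 5; c_2 = 1; s_2 = 1; a_3 = 10; b_3 = 10; c_3 = 2; s_3 = 1; a_4 = 8; b_4 = 8; c_4 = 2; s_4 = 2; a_5 = 4; b_5 = 7; s_5 = 2; t_5 = 4; a_6 = 7; b_6 = 1; c_6 = 7; a_7 = 7; b_7 = 5; c_7 = 6; p_7 = 1; q_7 = 3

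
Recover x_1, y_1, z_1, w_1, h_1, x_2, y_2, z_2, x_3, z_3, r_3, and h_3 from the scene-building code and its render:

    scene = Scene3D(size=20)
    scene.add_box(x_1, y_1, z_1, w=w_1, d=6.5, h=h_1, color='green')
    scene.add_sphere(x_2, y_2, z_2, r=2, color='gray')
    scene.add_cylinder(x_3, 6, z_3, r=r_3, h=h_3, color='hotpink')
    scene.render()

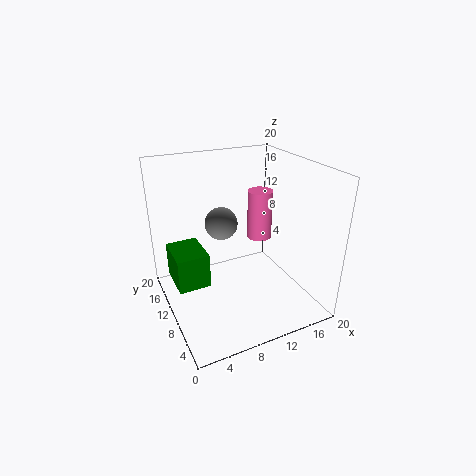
x_1 = 2; y_1 = 13.5; z_1 = 0.5; w_1 = 5; h_1 = 5.5; x_2 = 6.5; y_2 = 7.5; z_2 = 14; x_3 = 11; z_3 = 12; r_3 = 1.5; h_3 = 6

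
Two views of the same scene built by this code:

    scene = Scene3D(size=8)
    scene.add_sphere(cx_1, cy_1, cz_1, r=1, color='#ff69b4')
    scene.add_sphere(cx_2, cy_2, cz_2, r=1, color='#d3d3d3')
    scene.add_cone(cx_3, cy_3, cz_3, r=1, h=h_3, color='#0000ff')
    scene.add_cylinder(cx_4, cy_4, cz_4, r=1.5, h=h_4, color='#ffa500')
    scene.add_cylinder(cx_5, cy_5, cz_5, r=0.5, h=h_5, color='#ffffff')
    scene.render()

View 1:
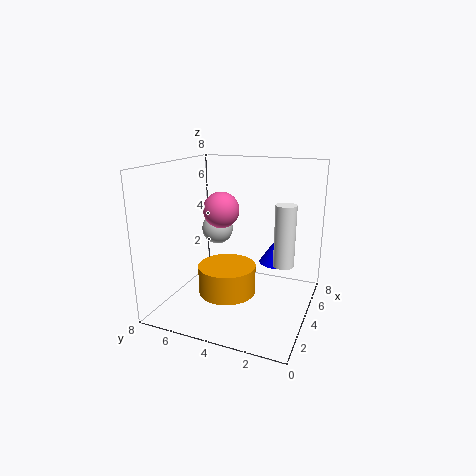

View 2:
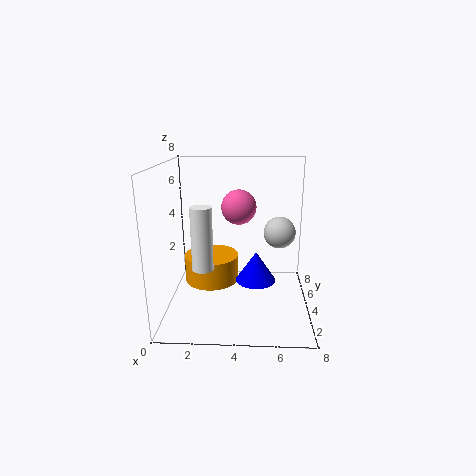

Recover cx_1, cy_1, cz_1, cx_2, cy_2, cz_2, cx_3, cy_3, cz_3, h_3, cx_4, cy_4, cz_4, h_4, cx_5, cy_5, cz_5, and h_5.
cx_1 = 4
cy_1 = 5
cz_1 = 5.5
cx_2 = 6.5
cy_2 = 6.5
cz_2 = 3.5
cx_3 = 5
cy_3 = 2
cz_3 = 2.5
h_3 = 1.5
cx_4 = 2.5
cy_4 = 4
cz_4 = 1.5
h_4 = 1.5
cx_5 = 2.5
cy_5 = 1
cz_5 = 3.5
h_5 = 3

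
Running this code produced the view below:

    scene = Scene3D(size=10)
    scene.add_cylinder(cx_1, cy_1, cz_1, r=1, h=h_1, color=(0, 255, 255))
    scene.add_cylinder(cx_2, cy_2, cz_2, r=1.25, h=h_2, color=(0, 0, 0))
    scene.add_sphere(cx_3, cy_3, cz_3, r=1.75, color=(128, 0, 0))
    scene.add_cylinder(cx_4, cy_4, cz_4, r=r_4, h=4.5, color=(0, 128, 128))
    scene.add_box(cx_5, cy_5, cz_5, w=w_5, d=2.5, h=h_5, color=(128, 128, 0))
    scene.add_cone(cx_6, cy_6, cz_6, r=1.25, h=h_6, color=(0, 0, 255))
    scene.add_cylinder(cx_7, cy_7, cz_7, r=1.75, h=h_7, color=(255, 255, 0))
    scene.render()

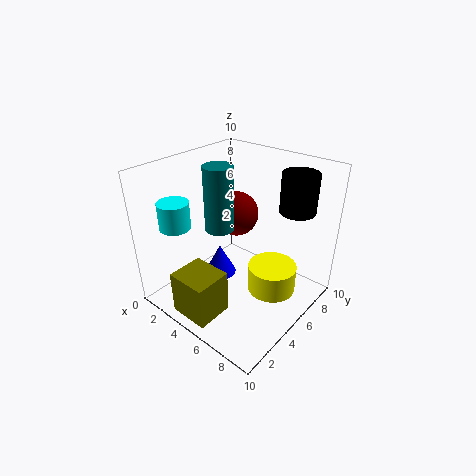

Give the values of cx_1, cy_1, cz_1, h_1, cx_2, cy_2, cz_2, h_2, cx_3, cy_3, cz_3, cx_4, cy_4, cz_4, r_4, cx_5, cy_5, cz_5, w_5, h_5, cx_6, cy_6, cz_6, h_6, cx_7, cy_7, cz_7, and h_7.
cx_1 = 2.75, cy_1 = 1.5, cz_1 = 6.5, h_1 = 1.75, cx_2 = 7.75, cy_2 = 8, cz_2 = 6.75, h_2 = 2.75, cx_3 = 2.5, cy_3 = 7.75, cz_3 = 5, cx_4 = 3.75, cy_4 = 4.5, cz_4 = 5.5, r_4 = 1, cx_5 = 3.25, cy_5 = 0.25, cz_5 = 0.75, w_5 = 2.75, h_5 = 3, cx_6 = 2.25, cy_6 = 6, cz_6 = 0.25, h_6 = 2.5, cx_7 = 7, cy_7 = 6.5, cz_7 = 0.75, h_7 = 2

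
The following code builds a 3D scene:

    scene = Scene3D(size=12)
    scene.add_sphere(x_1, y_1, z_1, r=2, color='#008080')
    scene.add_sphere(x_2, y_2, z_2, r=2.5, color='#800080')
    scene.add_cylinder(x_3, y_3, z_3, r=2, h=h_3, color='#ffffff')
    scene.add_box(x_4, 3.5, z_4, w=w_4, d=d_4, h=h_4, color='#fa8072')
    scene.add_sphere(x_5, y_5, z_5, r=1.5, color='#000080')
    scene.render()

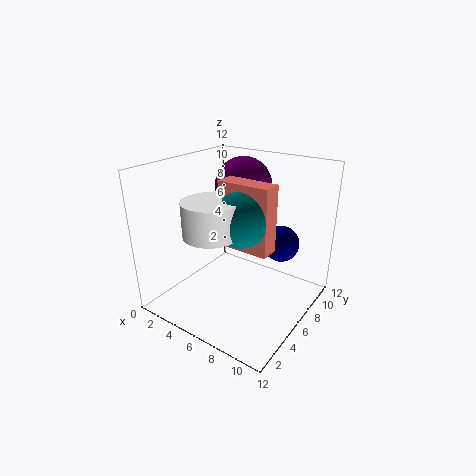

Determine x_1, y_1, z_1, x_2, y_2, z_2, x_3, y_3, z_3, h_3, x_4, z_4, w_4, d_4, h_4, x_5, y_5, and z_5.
x_1 = 8; y_1 = 3.5; z_1 = 9; x_2 = 4.5; y_2 = 9; z_2 = 9.5; x_3 = 6.5; y_3 = 2; z_3 = 8; h_3 = 2.5; x_4 = 6; z_4 = 6.5; w_4 = 4; d_4 = 1.5; h_4 = 5; x_5 = 9; y_5 = 8; z_5 = 5.5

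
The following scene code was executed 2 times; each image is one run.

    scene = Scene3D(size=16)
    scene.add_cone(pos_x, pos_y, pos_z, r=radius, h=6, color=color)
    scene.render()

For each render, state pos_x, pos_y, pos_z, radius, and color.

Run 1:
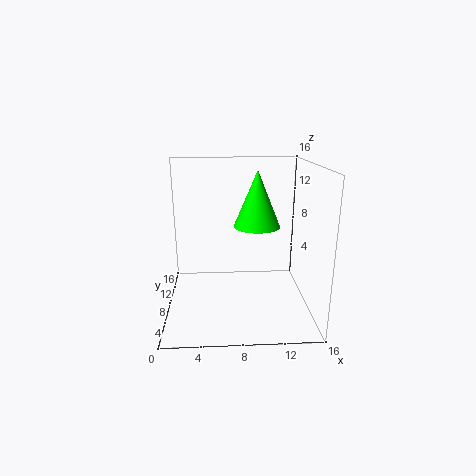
pos_x = 10
pos_y = 7.5
pos_z = 9.5
radius = 2.5
color = 'lime'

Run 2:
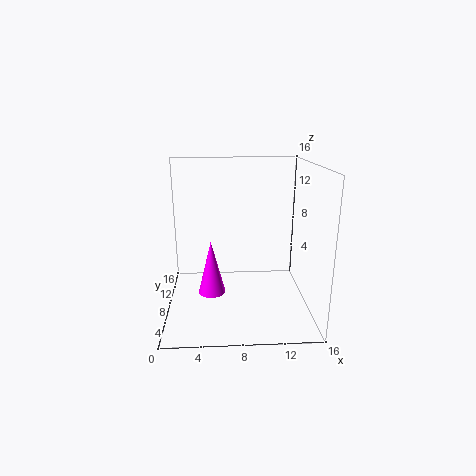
pos_x = 5
pos_y = 7
pos_z = 2
radius = 1.5
color = 'magenta'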